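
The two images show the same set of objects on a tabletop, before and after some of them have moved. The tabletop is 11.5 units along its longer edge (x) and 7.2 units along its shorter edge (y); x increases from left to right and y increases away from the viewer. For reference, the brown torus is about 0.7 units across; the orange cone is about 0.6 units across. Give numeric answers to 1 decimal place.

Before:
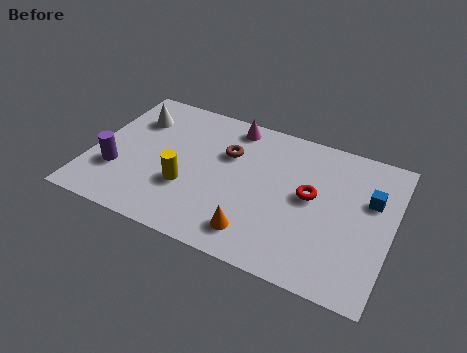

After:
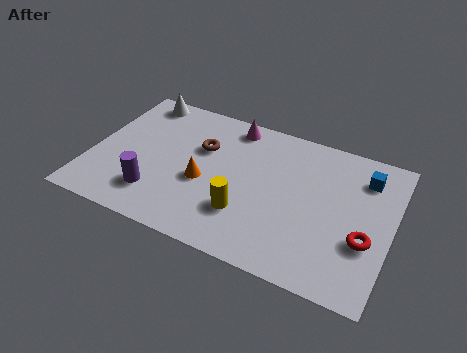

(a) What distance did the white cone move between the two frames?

1.1

The white cone moved from about (1.4, 5.3) to (1.4, 6.4), a distance of √(0.0² + 1.1²) ≈ 1.1.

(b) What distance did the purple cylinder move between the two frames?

1.7

The purple cylinder was near (1.1, 2.3) before and (2.7, 1.7) after, so it travelled √(1.6² + 0.6²) ≈ 1.7 units.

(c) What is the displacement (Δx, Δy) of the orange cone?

(-2.2, 1.7)

The orange cone started near (6.6, 1.3) and ended near (4.4, 3.0).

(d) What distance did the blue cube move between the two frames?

1.0

The blue cube moved from about (10.6, 4.6) to (10.3, 5.6), a distance of √(0.3² + 1.0²) ≈ 1.0.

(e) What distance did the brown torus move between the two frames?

1.0

From (5.1, 4.8) to (4.1, 4.7), the brown torus covered √(1.0² + 0.1²) ≈ 1.0 units.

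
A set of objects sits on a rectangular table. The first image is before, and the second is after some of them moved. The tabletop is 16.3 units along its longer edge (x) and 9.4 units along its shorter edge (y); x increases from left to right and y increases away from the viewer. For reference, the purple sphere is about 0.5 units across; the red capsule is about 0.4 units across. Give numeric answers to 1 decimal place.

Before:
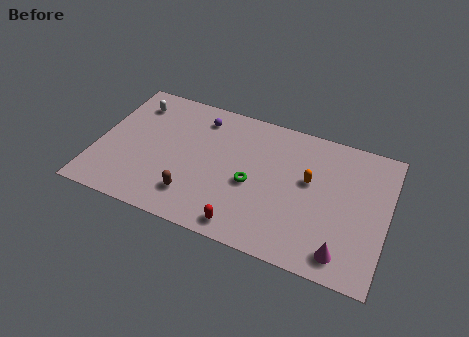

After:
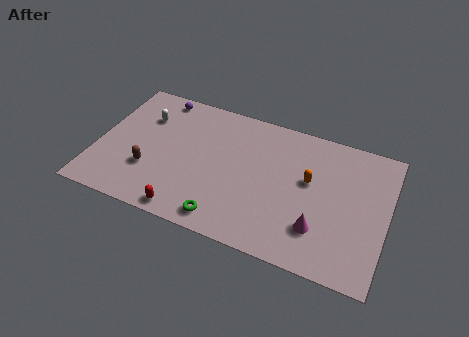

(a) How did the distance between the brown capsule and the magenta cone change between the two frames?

+1.2

Before: roughly 8.4 units apart; after: 9.6. That's 1.2 units further apart.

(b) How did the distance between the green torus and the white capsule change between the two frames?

-0.3

The distance was about 7.9 in the first image and 7.6 in the second, so they moved 0.3 units closer together.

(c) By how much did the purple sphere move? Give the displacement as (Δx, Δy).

(-2.5, 0.7)

The purple sphere started near (5.5, 7.7) and ended near (3.0, 8.4).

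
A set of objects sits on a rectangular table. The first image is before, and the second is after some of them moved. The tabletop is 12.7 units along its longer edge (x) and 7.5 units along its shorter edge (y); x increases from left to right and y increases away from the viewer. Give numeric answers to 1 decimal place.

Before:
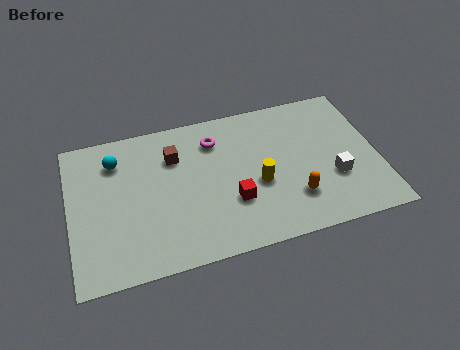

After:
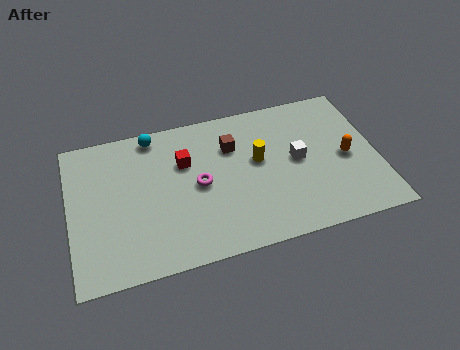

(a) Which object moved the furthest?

the red cube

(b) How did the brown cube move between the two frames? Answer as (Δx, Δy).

(2.4, -0.1)

From the two frames, the brown cube sits at roughly (4.4, 5.4) before and (6.8, 5.3) after.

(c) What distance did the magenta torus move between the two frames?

2.2

From (6.1, 5.8) to (5.3, 3.7), the magenta torus covered √(0.8² + 2.1²) ≈ 2.2 units.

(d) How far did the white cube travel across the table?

1.9

The white cube moved from about (10.8, 2.6) to (9.4, 3.9), a distance of √(1.4² + 1.3²) ≈ 1.9.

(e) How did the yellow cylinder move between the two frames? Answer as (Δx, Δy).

(0.1, 1.2)

From the two frames, the yellow cylinder sits at roughly (7.7, 3.1) before and (7.8, 4.3) after.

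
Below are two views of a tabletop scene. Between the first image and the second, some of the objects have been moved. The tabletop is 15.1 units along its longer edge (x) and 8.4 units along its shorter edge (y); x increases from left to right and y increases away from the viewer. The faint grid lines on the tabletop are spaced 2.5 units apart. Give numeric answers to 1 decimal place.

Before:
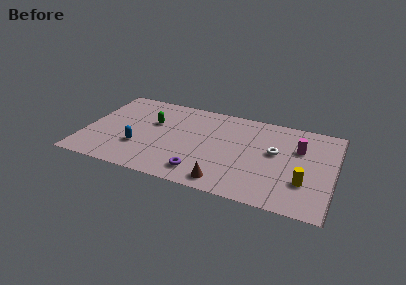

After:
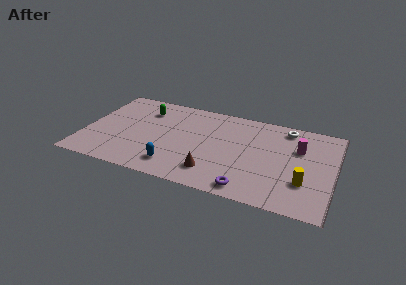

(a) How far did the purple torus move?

2.9

From (7.3, 1.5) to (10.2, 1.0), the purple torus covered √(2.9² + 0.5²) ≈ 2.9 units.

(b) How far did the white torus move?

2.5

The white torus moved from about (11.5, 4.8) to (12.0, 7.3), a distance of √(0.5² + 2.5²) ≈ 2.5.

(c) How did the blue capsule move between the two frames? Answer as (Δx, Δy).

(2.3, -1.1)

The blue capsule started near (3.4, 2.7) and ended near (5.7, 1.6).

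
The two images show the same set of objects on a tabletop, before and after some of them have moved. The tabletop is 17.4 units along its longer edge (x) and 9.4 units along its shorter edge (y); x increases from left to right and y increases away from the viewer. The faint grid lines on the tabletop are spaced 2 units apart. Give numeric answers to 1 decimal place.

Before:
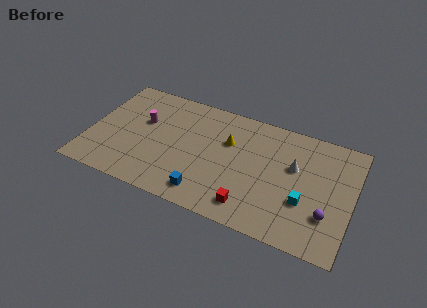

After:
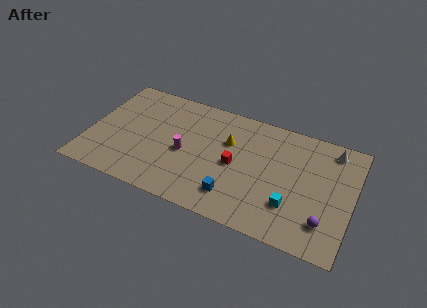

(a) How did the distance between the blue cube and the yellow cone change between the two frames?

-0.5

The distance was about 4.8 in the first image and 4.3 in the second, so they moved 0.5 units closer together.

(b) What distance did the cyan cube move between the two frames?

1.0

The cyan cube moved from about (14.4, 3.3) to (13.6, 2.7), a distance of √(0.8² + 0.6²) ≈ 1.0.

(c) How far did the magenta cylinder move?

3.4

From (3.4, 5.8) to (6.4, 4.2), the magenta cylinder covered √(3.0² + 1.6²) ≈ 3.4 units.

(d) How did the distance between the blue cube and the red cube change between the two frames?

-0.4

They were about 2.9 units apart before and 2.5 after — 0.4 units closer together.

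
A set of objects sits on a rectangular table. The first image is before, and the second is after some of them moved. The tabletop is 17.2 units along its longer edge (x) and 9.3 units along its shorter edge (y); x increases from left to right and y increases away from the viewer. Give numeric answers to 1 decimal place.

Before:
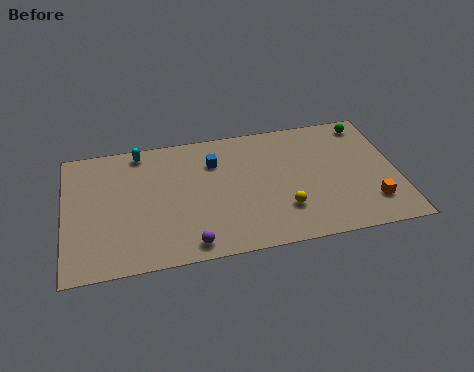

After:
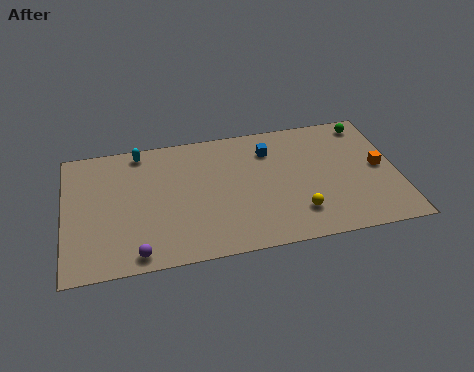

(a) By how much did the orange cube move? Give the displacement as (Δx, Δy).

(0.6, 2.5)

The orange cube started near (15.7, 2.2) and ended near (16.3, 4.7).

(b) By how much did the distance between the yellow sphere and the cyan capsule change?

+0.8

The distance was about 9.2 in the first image and 10.0 in the second, so they moved 0.8 units further apart.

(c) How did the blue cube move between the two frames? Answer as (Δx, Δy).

(2.9, 0.3)

The blue cube was at about (7.8, 6.8) and moved to about (10.7, 7.1).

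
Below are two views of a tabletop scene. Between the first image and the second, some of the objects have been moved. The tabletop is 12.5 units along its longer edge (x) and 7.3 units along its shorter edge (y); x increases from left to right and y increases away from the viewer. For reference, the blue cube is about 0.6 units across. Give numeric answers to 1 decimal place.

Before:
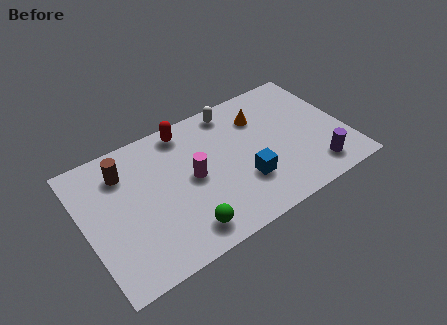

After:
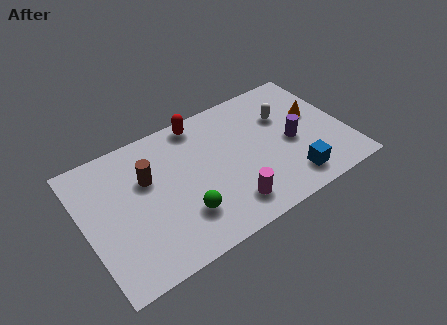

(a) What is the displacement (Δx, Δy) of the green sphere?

(0.1, 0.8)

From the two frames, the green sphere sits at roughly (4.3, 1.2) before and (4.4, 2.0) after.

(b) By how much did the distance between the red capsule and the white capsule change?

+1.9

They were about 2.3 units apart before and 4.2 after — 1.9 units further apart.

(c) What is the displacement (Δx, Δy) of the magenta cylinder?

(1.4, -2.3)

The magenta cylinder was at about (5.1, 3.7) and moved to about (6.5, 1.4).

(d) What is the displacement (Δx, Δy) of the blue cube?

(2.1, -1.0)

From the two frames, the blue cube sits at roughly (7.4, 2.3) before and (9.5, 1.3) after.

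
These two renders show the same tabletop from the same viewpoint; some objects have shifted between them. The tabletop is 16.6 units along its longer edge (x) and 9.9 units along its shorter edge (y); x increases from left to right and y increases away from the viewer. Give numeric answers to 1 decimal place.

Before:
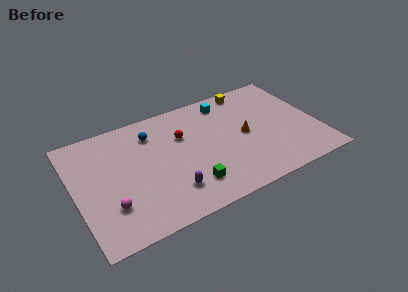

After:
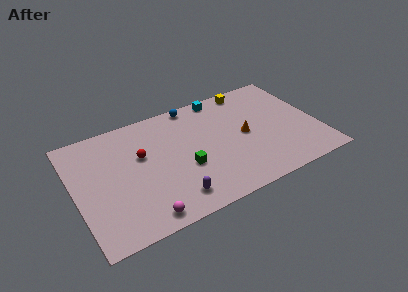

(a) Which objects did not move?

the yellow cube and the orange cone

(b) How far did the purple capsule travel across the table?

0.6

The purple capsule was near (6.1, 2.3) before and (6.2, 1.7) after, so it travelled √(0.1² + 0.6²) ≈ 0.6 units.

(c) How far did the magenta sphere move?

2.6

The magenta sphere was near (2.1, 2.8) before and (4.1, 1.1) after, so it travelled √(2.0² + 1.7²) ≈ 2.6 units.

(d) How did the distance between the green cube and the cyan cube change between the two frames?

-1.0

The distance was about 7.1 in the first image and 6.1 in the second, so they moved 1.0 units closer together.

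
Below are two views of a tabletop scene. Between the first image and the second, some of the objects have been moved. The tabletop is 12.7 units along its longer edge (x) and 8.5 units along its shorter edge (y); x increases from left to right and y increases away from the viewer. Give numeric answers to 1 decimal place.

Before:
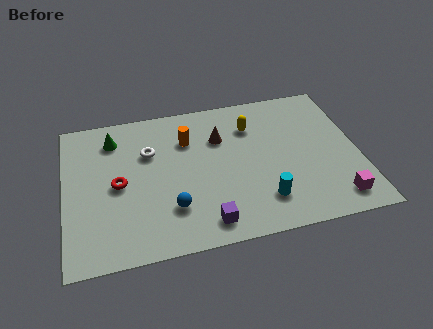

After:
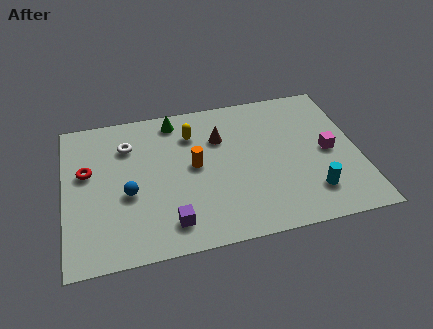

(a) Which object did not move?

the brown cone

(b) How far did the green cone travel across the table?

2.8

The green cone moved from about (2.2, 6.8) to (4.9, 7.4), a distance of √(2.7² + 0.6²) ≈ 2.8.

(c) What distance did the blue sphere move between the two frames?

2.2

The blue sphere moved from about (4.5, 2.3) to (2.7, 3.5), a distance of √(1.8² + 1.2²) ≈ 2.2.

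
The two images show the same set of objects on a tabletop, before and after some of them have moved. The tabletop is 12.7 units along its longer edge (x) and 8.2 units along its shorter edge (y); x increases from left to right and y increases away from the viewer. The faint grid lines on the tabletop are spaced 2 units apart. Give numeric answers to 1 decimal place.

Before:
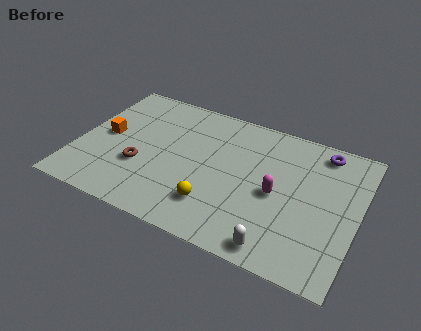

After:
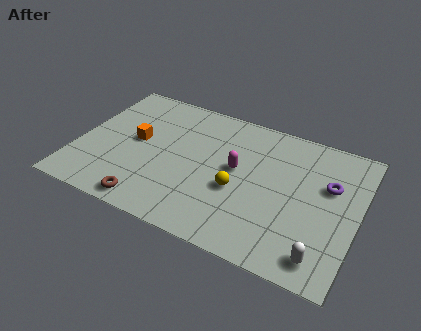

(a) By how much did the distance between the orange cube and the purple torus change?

-1.3

The distance was about 10.0 in the first image and 8.7 in the second, so they moved 1.3 units closer together.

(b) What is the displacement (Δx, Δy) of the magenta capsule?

(-1.9, 0.7)

From the two frames, the magenta capsule sits at roughly (9.1, 3.8) before and (7.2, 4.5) after.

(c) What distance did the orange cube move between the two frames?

1.4

The orange cube was near (1.2, 4.2) before and (2.6, 4.4) after, so it travelled √(1.4² + 0.2²) ≈ 1.4 units.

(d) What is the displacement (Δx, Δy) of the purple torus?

(0.5, -1.9)

The purple torus started near (10.8, 7.1) and ended near (11.3, 5.2).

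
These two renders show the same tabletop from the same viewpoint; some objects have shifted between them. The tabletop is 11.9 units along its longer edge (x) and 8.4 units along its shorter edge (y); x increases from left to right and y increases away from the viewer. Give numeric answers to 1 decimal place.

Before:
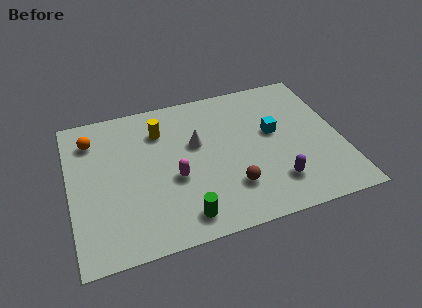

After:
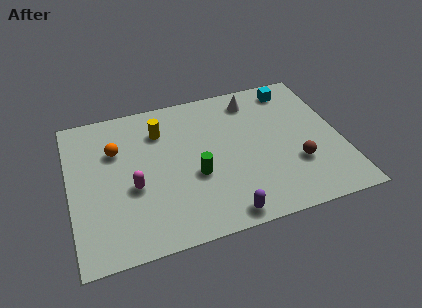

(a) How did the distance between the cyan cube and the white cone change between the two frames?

-1.6

They were about 3.4 units apart before and 1.8 after — 1.6 units closer together.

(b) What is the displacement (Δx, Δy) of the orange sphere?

(1.0, -0.9)

The orange sphere started near (1.1, 6.6) and ended near (2.1, 5.7).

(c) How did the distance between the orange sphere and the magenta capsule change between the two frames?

-2.3

The distance was about 4.7 in the first image and 2.4 in the second, so they moved 2.3 units closer together.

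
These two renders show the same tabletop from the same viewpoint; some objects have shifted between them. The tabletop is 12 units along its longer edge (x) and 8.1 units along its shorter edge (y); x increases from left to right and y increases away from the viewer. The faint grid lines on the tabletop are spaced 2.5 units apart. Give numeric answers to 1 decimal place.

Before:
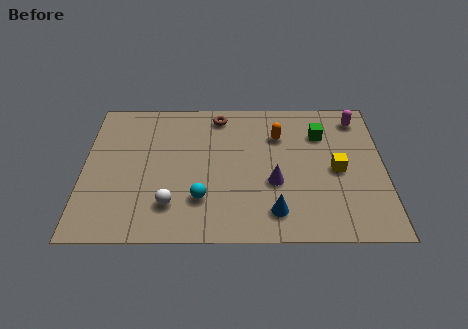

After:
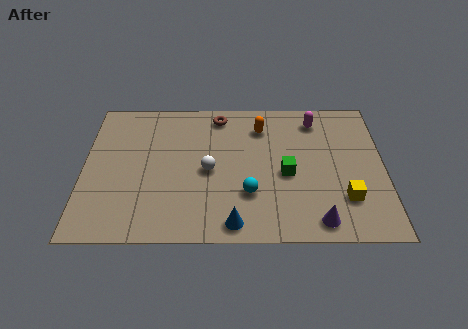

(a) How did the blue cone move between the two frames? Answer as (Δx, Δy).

(-1.6, -0.6)

The blue cone started near (7.6, 1.5) and ended near (6.0, 0.9).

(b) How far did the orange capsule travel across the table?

0.9

From (7.8, 5.8) to (7.1, 6.3), the orange capsule covered √(0.7² + 0.5²) ≈ 0.9 units.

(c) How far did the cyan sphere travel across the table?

1.9

The cyan sphere moved from about (4.7, 2.2) to (6.6, 2.5), a distance of √(1.9² + 0.3²) ≈ 1.9.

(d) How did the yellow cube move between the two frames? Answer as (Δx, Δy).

(0.3, -1.6)

From the two frames, the yellow cube sits at roughly (10.1, 3.8) before and (10.4, 2.2) after.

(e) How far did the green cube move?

2.7

From (9.5, 5.9) to (8.1, 3.6), the green cube covered √(1.4² + 2.3²) ≈ 2.7 units.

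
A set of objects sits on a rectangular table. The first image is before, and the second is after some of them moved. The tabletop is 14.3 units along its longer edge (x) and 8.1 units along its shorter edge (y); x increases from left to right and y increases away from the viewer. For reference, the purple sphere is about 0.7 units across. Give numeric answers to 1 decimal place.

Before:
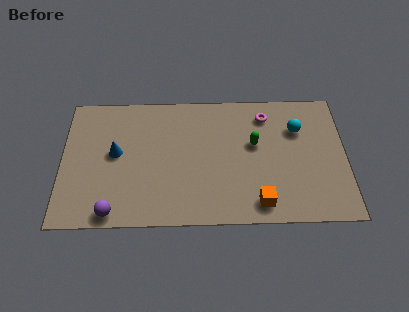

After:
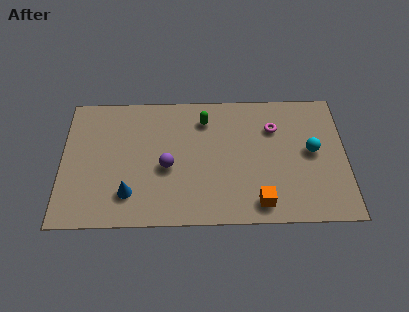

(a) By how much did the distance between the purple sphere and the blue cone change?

-1.1

The distance was about 3.6 in the first image and 2.5 in the second, so they moved 1.1 units closer together.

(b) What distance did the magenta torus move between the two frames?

0.9

The magenta torus moved from about (10.3, 6.6) to (10.7, 5.8), a distance of √(0.4² + 0.8²) ≈ 0.9.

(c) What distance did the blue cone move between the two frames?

2.6

The blue cone moved from about (2.7, 4.4) to (3.4, 1.9), a distance of √(0.7² + 2.5²) ≈ 2.6.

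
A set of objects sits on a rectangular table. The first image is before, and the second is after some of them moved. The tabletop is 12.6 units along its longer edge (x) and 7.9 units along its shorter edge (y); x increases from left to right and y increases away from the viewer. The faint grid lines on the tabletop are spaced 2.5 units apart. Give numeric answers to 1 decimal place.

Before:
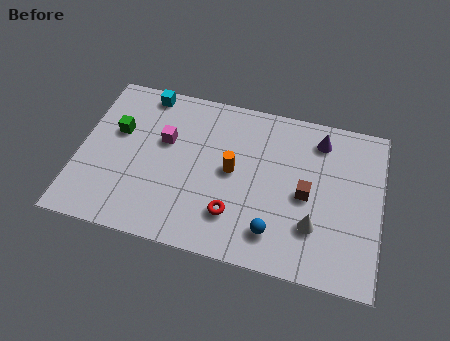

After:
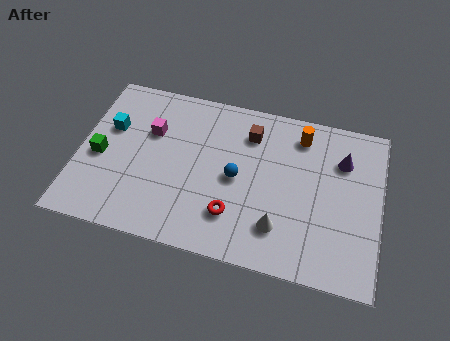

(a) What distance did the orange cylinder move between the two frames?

3.6

The orange cylinder moved from about (6.4, 4.1) to (9.1, 6.5), a distance of √(2.7² + 2.4²) ≈ 3.6.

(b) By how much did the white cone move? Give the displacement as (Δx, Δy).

(-1.4, -0.4)

From the two frames, the white cone sits at roughly (9.9, 2.3) before and (8.5, 1.9) after.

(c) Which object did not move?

the red torus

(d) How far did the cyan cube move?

2.5

The cyan cube was near (2.5, 7.1) before and (1.2, 5.0) after, so it travelled √(1.3² + 2.1²) ≈ 2.5 units.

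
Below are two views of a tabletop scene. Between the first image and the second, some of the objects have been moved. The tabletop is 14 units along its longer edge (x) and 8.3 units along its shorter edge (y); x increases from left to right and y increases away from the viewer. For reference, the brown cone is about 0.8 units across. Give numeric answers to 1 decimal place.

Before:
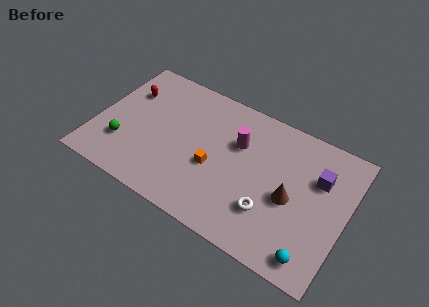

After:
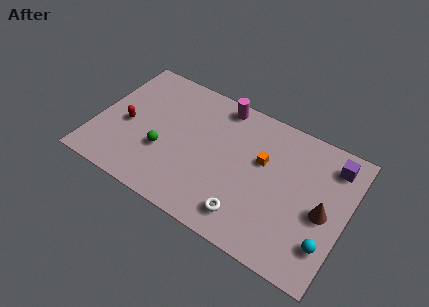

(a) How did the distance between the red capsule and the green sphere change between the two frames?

-1.1

They were about 3.4 units apart before and 2.3 after — 1.1 units closer together.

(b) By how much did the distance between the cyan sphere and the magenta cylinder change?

+2.0

Before: roughly 6.5 units apart; after: 8.5. That's 2.0 units further apart.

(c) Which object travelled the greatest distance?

the orange cube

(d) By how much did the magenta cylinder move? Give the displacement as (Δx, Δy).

(-1.3, 1.9)

The magenta cylinder started near (7.8, 5.5) and ended near (6.5, 7.4).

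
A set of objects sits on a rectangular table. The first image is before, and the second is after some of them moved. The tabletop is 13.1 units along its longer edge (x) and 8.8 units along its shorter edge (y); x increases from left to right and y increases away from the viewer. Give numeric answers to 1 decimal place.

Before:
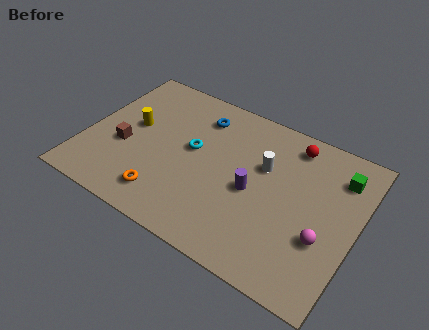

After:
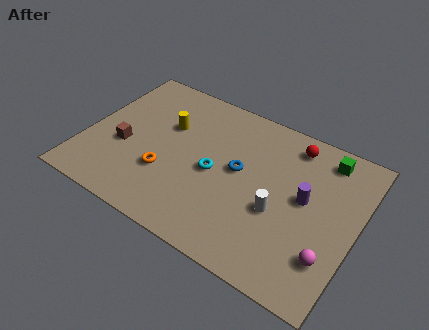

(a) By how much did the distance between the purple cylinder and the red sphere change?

-0.9

They were about 3.8 units apart before and 2.9 after — 0.9 units closer together.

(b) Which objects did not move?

the red sphere and the brown cube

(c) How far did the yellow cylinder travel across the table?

1.8

The yellow cylinder was near (2.1, 4.9) before and (3.7, 5.7) after, so it travelled √(1.6² + 0.8²) ≈ 1.8 units.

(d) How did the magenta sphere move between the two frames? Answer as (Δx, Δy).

(0.4, -0.8)

The magenta sphere started near (11.7, 3.1) and ended near (12.1, 2.3).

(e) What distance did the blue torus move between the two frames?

3.2

From (5.1, 7.0) to (7.4, 4.8), the blue torus covered √(2.3² + 2.2²) ≈ 3.2 units.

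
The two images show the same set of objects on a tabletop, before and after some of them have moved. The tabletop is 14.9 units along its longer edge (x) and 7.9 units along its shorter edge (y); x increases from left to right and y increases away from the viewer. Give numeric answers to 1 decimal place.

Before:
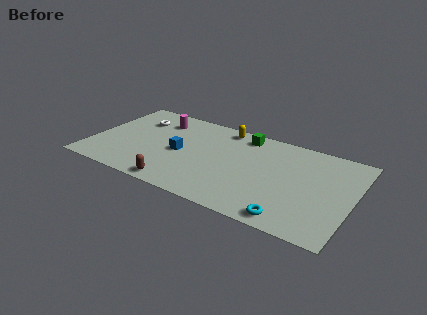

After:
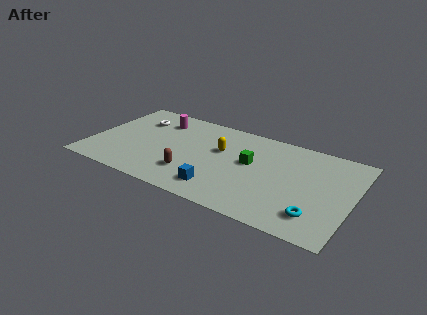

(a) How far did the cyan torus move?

1.5

From (11.8, 0.9) to (13.1, 1.7), the cyan torus covered √(1.3² + 0.8²) ≈ 1.5 units.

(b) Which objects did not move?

the white torus and the magenta cylinder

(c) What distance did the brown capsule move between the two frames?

1.4

The brown capsule moved from about (5.4, 0.8) to (6.0, 2.1), a distance of √(0.6² + 1.3²) ≈ 1.4.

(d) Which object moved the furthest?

the blue cube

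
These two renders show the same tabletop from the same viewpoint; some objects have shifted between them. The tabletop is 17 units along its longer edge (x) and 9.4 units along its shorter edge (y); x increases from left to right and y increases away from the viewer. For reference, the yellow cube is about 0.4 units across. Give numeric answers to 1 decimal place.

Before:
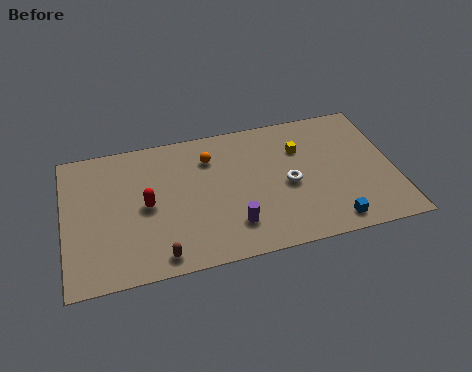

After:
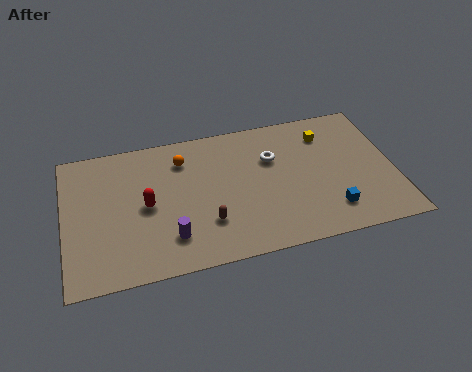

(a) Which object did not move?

the red capsule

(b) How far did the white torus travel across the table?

2.1

The white torus was near (11.5, 4.3) before and (10.8, 6.3) after, so it travelled √(0.7² + 2.0²) ≈ 2.1 units.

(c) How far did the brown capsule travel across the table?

3.0

The brown capsule was near (4.7, 1.1) before and (7.2, 2.7) after, so it travelled √(2.5² + 1.6²) ≈ 3.0 units.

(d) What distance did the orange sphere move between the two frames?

1.4

The orange sphere was near (7.6, 7.1) before and (6.2, 7.3) after, so it travelled √(1.4² + 0.2²) ≈ 1.4 units.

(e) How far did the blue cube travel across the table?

0.8

From (13.5, 1.2) to (13.5, 2.0), the blue cube covered √(0.0² + 0.8²) ≈ 0.8 units.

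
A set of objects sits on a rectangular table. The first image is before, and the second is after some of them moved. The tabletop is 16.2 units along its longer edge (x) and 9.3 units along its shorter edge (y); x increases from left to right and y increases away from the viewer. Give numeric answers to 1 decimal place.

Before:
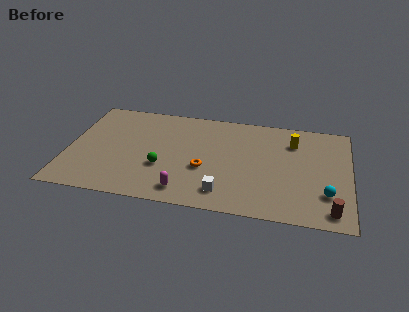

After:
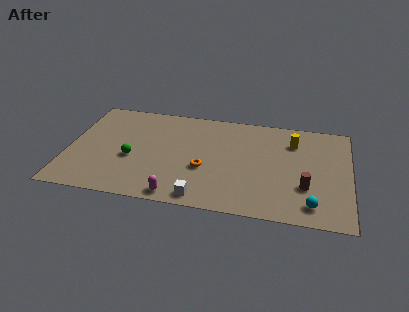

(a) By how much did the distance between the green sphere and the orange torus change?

+1.8

Before: roughly 2.4 units apart; after: 4.2. That's 1.8 units further apart.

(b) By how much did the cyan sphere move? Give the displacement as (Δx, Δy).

(-0.8, -1.1)

From the two frames, the cyan sphere sits at roughly (14.9, 2.6) before and (14.1, 1.5) after.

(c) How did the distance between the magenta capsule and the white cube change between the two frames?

-0.8

Before: roughly 2.2 units apart; after: 1.4. That's 0.8 units closer together.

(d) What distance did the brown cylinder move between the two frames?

2.3

The brown cylinder was near (15.2, 1.2) before and (13.7, 3.0) after, so it travelled √(1.5² + 1.8²) ≈ 2.3 units.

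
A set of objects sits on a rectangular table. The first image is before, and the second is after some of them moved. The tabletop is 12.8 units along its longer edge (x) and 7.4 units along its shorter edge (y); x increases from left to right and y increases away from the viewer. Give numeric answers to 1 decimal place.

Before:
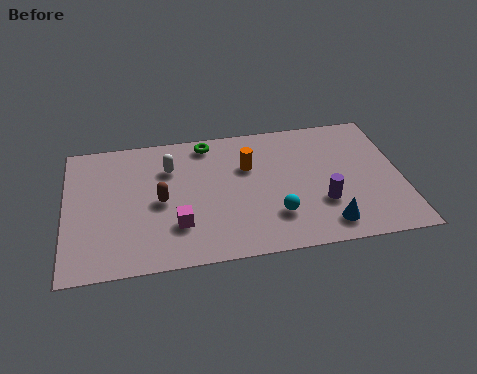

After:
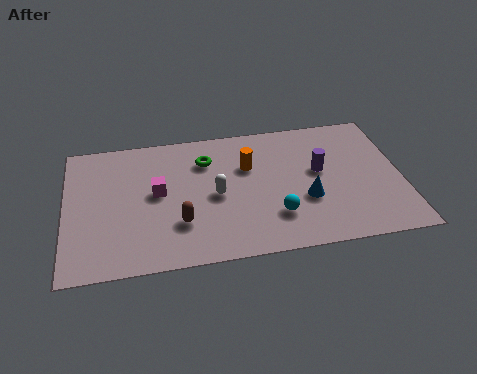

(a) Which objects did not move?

the orange cylinder and the cyan sphere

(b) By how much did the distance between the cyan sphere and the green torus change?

-0.8

They were about 5.1 units apart before and 4.3 after — 0.8 units closer together.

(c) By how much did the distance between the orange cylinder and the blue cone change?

-1.6

The distance was about 4.6 in the first image and 3.0 in the second, so they moved 1.6 units closer together.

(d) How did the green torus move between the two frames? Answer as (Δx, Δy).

(-0.1, -1.0)

The green torus was at about (5.5, 6.5) and moved to about (5.4, 5.5).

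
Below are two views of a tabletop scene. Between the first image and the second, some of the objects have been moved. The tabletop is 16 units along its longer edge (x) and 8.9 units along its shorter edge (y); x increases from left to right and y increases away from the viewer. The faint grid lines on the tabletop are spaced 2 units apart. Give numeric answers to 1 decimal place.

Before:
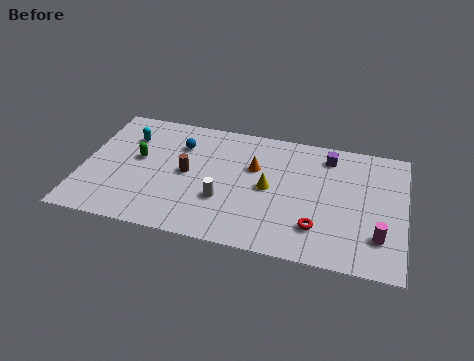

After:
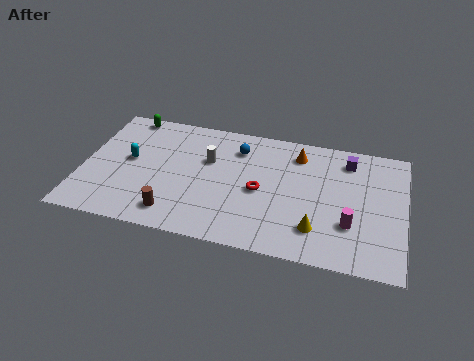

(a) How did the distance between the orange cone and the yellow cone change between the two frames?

+3.7

Before: roughly 1.5 units apart; after: 5.2. That's 3.7 units further apart.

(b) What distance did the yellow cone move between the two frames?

3.4

From (9.3, 4.4) to (11.8, 2.1), the yellow cone covered √(2.5² + 2.3²) ≈ 3.4 units.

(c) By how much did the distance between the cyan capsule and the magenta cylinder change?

-2.1

They were about 13.4 units apart before and 11.3 after — 2.1 units closer together.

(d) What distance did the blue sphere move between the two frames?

2.9

From (4.7, 6.5) to (7.6, 6.9), the blue sphere covered √(2.9² + 0.4²) ≈ 2.9 units.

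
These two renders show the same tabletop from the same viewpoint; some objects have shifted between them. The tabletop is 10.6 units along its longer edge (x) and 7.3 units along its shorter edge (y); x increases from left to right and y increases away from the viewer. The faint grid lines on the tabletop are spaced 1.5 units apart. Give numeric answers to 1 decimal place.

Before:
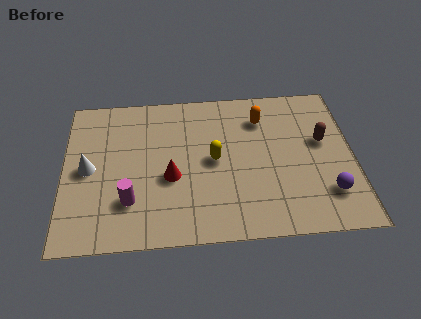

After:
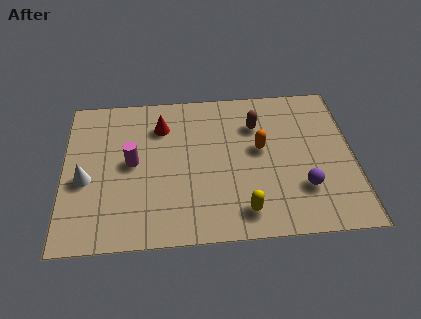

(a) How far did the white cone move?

0.5

The white cone moved from about (0.9, 3.6) to (0.8, 3.1), a distance of √(0.1² + 0.5²) ≈ 0.5.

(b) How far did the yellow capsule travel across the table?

2.7

The yellow capsule moved from about (5.5, 3.7) to (6.5, 1.2), a distance of √(1.0² + 2.5²) ≈ 2.7.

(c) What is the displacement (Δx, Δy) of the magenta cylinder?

(0.1, 1.8)

The magenta cylinder was at about (2.4, 2.0) and moved to about (2.5, 3.8).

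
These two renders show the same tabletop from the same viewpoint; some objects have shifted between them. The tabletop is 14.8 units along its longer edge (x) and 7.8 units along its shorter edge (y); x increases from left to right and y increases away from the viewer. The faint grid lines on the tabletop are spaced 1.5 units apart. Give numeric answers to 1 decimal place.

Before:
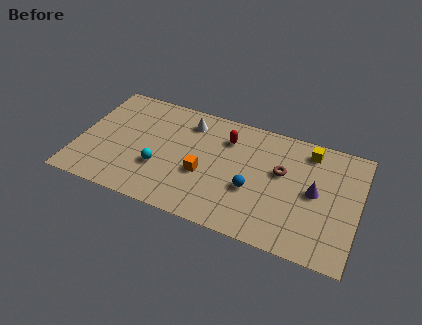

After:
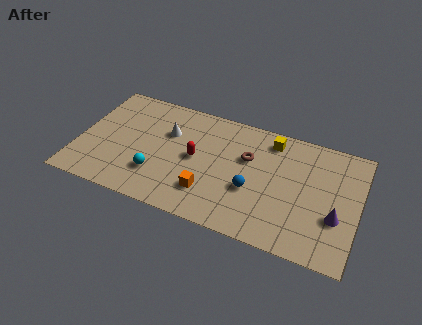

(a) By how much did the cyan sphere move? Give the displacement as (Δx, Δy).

(-0.1, -0.5)

The cyan sphere started near (4.4, 2.7) and ended near (4.3, 2.2).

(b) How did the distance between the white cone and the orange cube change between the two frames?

+0.7

The distance was about 3.4 in the first image and 4.1 in the second, so they moved 0.7 units further apart.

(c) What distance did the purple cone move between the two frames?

1.7

From (12.5, 4.0) to (13.7, 2.8), the purple cone covered √(1.2² + 1.2²) ≈ 1.7 units.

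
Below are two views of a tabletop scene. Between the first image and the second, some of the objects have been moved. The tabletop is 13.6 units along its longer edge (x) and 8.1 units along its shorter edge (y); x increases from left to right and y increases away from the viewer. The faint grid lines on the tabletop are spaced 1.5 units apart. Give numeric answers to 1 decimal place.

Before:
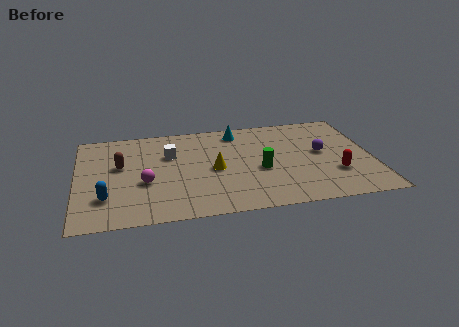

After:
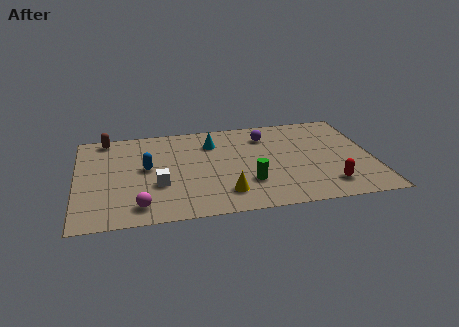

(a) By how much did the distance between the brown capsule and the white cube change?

+2.6

The distance was about 2.4 in the first image and 5.0 in the second, so they moved 2.6 units further apart.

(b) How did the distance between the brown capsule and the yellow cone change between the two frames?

+3.3

The distance was about 4.4 in the first image and 7.7 in the second, so they moved 3.3 units further apart.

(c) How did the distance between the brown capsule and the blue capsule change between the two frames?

+0.7

Before: roughly 2.7 units apart; after: 3.4. That's 0.7 units further apart.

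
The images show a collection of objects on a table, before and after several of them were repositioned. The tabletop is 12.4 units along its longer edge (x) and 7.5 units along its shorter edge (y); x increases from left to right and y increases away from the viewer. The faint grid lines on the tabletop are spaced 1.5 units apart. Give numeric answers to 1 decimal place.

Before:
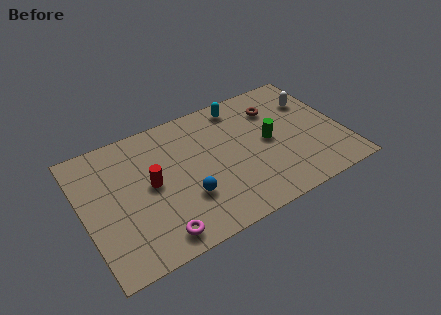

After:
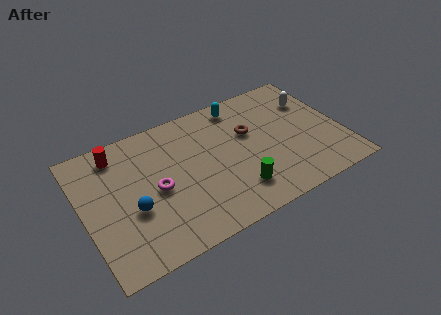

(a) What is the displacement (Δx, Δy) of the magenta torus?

(0.3, 2.5)

The magenta torus started near (3.1, 1.0) and ended near (3.4, 3.5).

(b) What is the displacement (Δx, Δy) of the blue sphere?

(-2.5, 0.5)

The blue sphere started near (4.7, 2.4) and ended near (2.2, 2.9).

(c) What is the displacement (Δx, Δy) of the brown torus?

(-1.4, -0.9)

From the two frames, the brown torus sits at roughly (9.5, 5.6) before and (8.1, 4.7) after.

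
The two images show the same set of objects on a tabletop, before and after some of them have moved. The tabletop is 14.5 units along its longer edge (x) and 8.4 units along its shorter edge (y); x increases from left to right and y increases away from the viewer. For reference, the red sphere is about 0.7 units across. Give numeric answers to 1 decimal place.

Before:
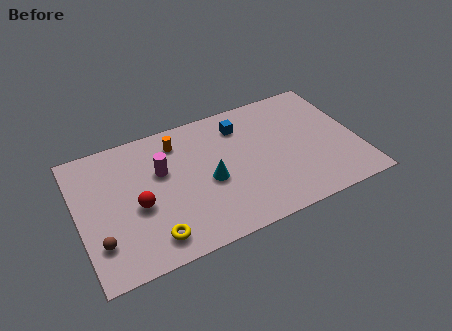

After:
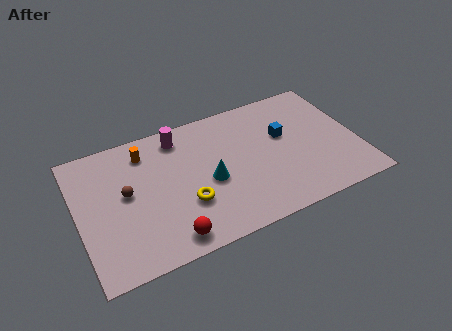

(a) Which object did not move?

the cyan cone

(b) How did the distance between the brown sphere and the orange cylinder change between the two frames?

-3.9

The distance was about 6.4 in the first image and 2.5 in the second, so they moved 3.9 units closer together.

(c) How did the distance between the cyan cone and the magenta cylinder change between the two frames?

+0.8

The distance was about 2.8 in the first image and 3.6 in the second, so they moved 0.8 units further apart.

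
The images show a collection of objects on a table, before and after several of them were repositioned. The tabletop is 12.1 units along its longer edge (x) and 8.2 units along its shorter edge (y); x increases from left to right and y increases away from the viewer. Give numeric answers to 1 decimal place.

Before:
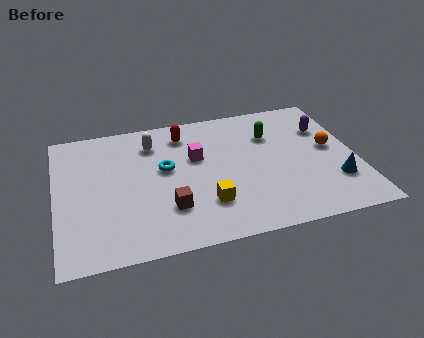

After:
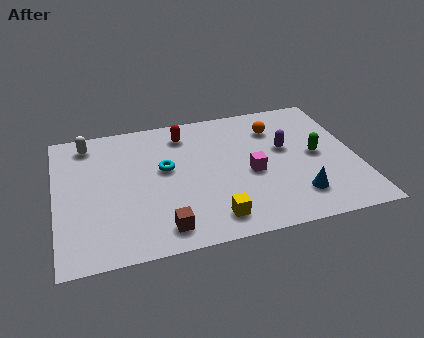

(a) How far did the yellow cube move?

0.9

The yellow cube was near (5.9, 2.2) before and (6.1, 1.3) after, so it travelled √(0.2² + 0.9²) ≈ 0.9 units.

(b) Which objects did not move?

the red capsule and the cyan torus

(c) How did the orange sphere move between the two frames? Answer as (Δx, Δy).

(-2.1, 1.8)

The orange sphere was at about (11.1, 4.4) and moved to about (9.0, 6.2).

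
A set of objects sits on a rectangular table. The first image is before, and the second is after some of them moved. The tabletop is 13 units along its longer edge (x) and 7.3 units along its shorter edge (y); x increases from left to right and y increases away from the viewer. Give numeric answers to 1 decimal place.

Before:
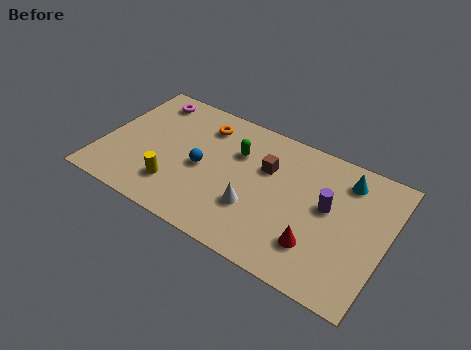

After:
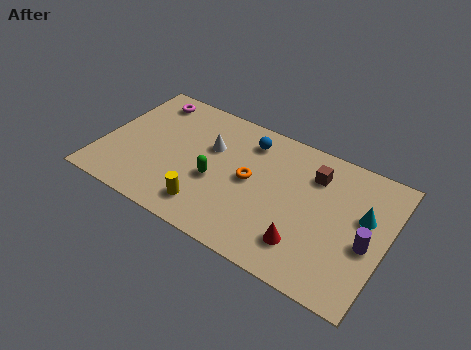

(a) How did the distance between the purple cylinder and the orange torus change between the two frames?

-0.8

Before: roughly 6.2 units apart; after: 5.4. That's 0.8 units closer together.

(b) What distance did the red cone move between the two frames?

0.5

The red cone was near (10.1, 1.9) before and (9.6, 1.7) after, so it travelled √(0.5² + 0.2²) ≈ 0.5 units.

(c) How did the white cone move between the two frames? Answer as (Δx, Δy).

(-2.4, 2.3)

The white cone started near (7.2, 2.4) and ended near (4.8, 4.7).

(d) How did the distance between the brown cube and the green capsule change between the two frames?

+3.5

They were about 1.4 units apart before and 4.9 after — 3.5 units further apart.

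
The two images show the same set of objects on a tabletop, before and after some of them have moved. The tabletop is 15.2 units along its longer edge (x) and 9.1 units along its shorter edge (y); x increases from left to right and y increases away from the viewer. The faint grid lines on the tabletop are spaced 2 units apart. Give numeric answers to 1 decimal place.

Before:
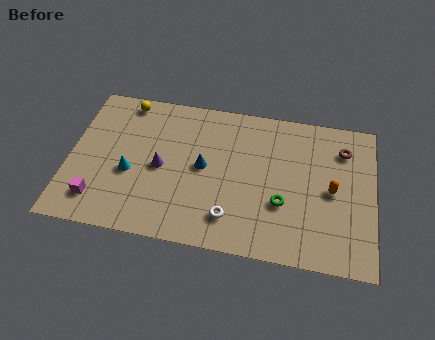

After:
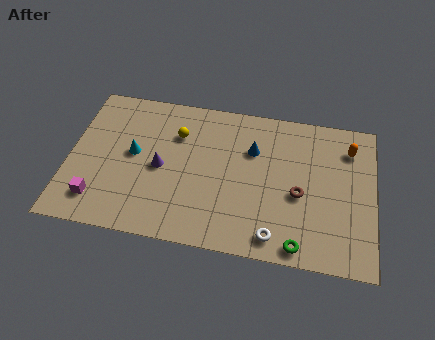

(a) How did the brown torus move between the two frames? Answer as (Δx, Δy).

(-2.1, -3.1)

The brown torus started near (13.6, 7.0) and ended near (11.5, 3.9).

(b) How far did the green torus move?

2.5

From (10.7, 3.2) to (11.6, 0.9), the green torus covered √(0.9² + 2.3²) ≈ 2.5 units.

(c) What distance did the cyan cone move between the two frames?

1.2

From (3.1, 3.7) to (3.2, 4.9), the cyan cone covered √(0.1² + 1.2²) ≈ 1.2 units.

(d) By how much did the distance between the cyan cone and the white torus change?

+2.7

Before: roughly 5.4 units apart; after: 8.1. That's 2.7 units further apart.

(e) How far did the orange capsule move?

2.8

The orange capsule was near (13.1, 4.4) before and (13.9, 7.1) after, so it travelled √(0.8² + 2.7²) ≈ 2.8 units.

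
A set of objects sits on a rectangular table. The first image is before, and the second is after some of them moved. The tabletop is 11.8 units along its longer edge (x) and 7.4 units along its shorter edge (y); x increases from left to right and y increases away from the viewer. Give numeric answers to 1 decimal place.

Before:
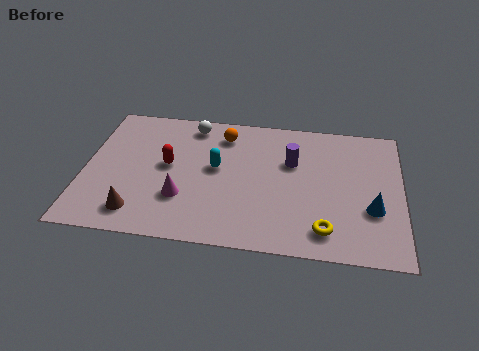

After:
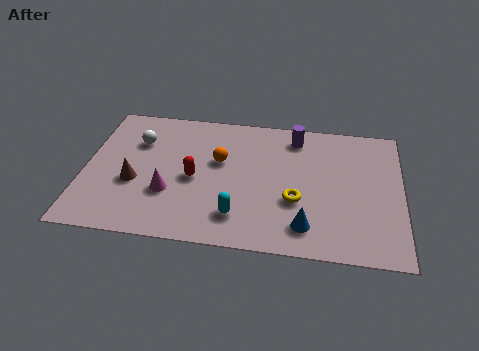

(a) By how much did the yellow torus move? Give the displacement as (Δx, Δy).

(-1.1, 1.4)

The yellow torus started near (9.0, 1.3) and ended near (7.9, 2.7).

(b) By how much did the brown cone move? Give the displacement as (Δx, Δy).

(-0.2, 1.6)

The brown cone was at about (2.1, 1.3) and moved to about (1.9, 2.9).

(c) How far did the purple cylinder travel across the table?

1.4

The purple cylinder moved from about (7.7, 4.8) to (7.8, 6.2), a distance of √(0.1² + 1.4²) ≈ 1.4.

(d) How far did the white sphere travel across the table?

2.3

The white sphere was near (3.9, 6.4) before and (1.9, 5.2) after, so it travelled √(2.0² + 1.2²) ≈ 2.3 units.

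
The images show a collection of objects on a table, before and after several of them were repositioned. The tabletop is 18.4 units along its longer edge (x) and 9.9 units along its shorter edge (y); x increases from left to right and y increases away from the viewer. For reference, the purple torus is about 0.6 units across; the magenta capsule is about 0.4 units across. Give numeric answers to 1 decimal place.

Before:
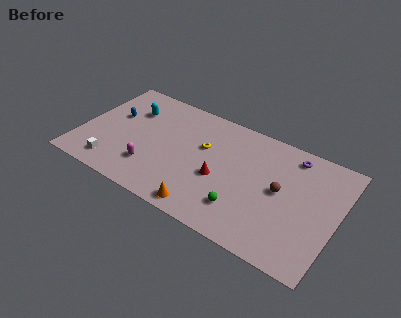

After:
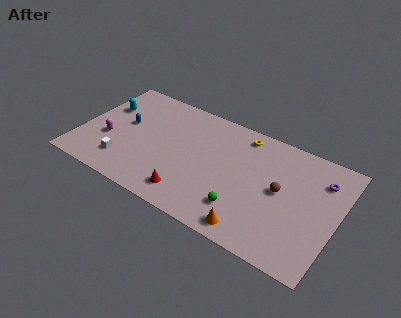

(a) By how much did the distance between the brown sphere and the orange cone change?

-2.1

The distance was about 6.3 in the first image and 4.2 in the second, so they moved 2.1 units closer together.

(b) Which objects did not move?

the green sphere and the brown sphere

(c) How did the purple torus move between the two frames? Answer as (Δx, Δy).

(2.2, -1.0)

From the two frames, the purple torus sits at roughly (14.8, 8.5) before and (17.0, 7.5) after.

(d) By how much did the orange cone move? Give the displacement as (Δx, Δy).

(3.4, 0.1)

The orange cone was at about (9.6, 1.1) and moved to about (13.0, 1.2).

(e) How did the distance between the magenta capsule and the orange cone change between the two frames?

+6.7

Before: roughly 4.5 units apart; after: 11.2. That's 6.7 units further apart.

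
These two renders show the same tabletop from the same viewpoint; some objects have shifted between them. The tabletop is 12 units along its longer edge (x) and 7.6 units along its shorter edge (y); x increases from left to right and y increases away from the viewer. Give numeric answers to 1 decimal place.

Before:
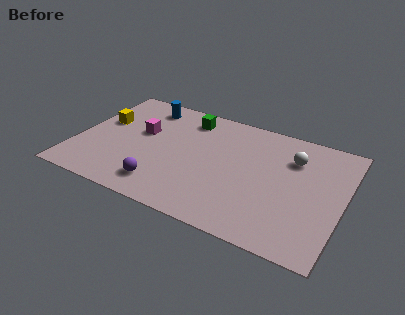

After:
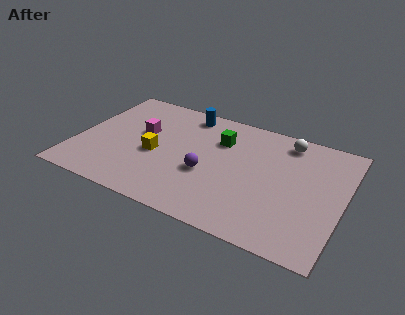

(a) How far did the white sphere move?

1.1

From (9.6, 5.5) to (9.2, 6.5), the white sphere covered √(0.4² + 1.0²) ≈ 1.1 units.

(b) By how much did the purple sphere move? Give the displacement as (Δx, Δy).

(1.8, 1.6)

From the two frames, the purple sphere sits at roughly (4.2, 1.4) before and (6.0, 3.0) after.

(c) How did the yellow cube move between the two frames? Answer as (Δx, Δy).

(2.6, -1.3)

The yellow cube started near (1.0, 4.6) and ended near (3.6, 3.3).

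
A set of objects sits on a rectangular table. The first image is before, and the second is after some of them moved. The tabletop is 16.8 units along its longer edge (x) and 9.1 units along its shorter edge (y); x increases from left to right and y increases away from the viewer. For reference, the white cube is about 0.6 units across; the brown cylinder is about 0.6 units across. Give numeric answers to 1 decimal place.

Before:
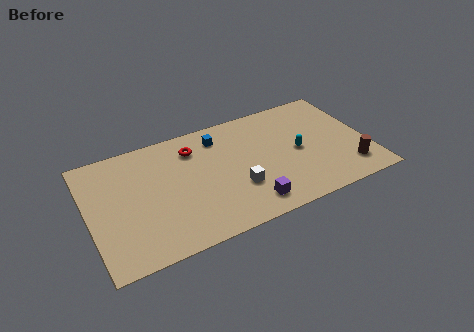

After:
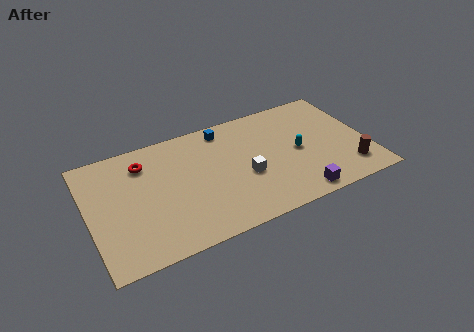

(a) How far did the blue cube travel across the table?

0.6

The blue cube moved from about (8.1, 7.4) to (8.5, 7.9), a distance of √(0.4² + 0.5²) ≈ 0.6.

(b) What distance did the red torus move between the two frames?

3.0

The red torus moved from about (6.5, 7.1) to (3.5, 7.1), a distance of √(3.0² + 0.0²) ≈ 3.0.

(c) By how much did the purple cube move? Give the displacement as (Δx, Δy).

(2.9, -0.5)

From the two frames, the purple cube sits at roughly (9.2, 1.5) before and (12.1, 1.0) after.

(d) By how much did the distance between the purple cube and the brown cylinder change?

-2.8

They were about 6.2 units apart before and 3.4 after — 2.8 units closer together.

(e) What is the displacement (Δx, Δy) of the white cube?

(0.6, 0.7)

From the two frames, the white cube sits at roughly (8.7, 3.0) before and (9.3, 3.7) after.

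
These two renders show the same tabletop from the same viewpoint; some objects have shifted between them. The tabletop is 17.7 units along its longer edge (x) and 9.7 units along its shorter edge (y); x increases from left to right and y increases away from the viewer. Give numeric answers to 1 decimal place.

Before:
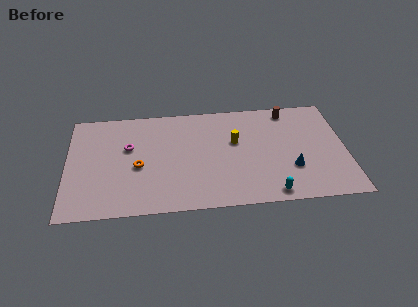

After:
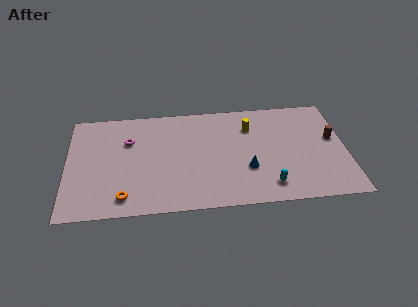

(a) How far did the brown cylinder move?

4.0

The brown cylinder was near (14.2, 8.5) before and (16.9, 5.6) after, so it travelled √(2.7² + 2.9²) ≈ 4.0 units.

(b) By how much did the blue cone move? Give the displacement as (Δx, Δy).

(-2.8, 0.2)

The blue cone started near (14.2, 3.1) and ended near (11.4, 3.3).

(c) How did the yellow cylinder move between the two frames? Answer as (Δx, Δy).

(1.0, 1.3)

The yellow cylinder was at about (10.7, 5.9) and moved to about (11.7, 7.2).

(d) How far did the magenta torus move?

0.6

The magenta torus moved from about (3.9, 6.0) to (3.9, 6.6), a distance of √(0.0² + 0.6²) ≈ 0.6.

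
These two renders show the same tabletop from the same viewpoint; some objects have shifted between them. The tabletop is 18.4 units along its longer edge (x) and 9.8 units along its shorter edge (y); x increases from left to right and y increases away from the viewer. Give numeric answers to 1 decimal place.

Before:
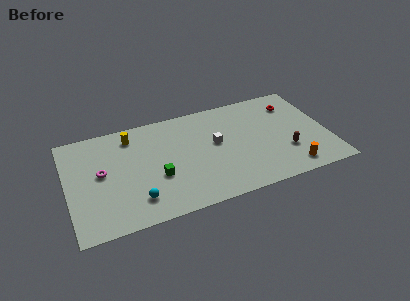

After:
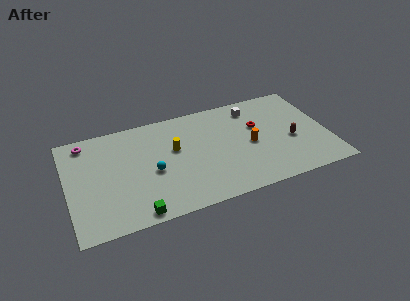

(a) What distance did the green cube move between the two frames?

3.3

The green cube was near (6.2, 3.7) before and (4.5, 0.9) after, so it travelled √(1.7² + 2.8²) ≈ 3.3 units.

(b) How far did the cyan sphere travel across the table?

2.6

The cyan sphere moved from about (4.6, 2.1) to (5.9, 4.3), a distance of √(1.3² + 2.2²) ≈ 2.6.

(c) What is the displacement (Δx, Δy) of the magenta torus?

(-0.9, 3.2)

The magenta torus started near (2.4, 5.3) and ended near (1.5, 8.5).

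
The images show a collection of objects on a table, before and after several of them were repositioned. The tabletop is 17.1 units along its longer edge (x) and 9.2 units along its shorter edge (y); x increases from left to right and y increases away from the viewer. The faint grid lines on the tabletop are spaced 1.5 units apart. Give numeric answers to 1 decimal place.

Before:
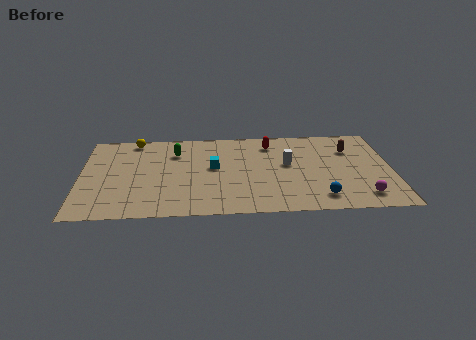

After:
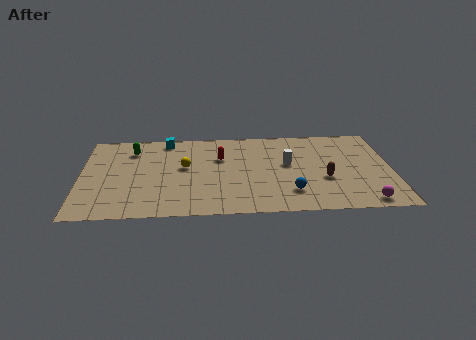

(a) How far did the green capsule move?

2.4

The green capsule moved from about (5.2, 6.8) to (2.8, 7.2), a distance of √(2.4² + 0.4²) ≈ 2.4.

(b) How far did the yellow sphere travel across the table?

4.2

From (2.9, 8.3) to (5.7, 5.2), the yellow sphere covered √(2.8² + 3.1²) ≈ 4.2 units.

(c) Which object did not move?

the white cylinder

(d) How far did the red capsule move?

3.1

From (10.5, 7.5) to (7.7, 6.1), the red capsule covered √(2.8² + 1.4²) ≈ 3.1 units.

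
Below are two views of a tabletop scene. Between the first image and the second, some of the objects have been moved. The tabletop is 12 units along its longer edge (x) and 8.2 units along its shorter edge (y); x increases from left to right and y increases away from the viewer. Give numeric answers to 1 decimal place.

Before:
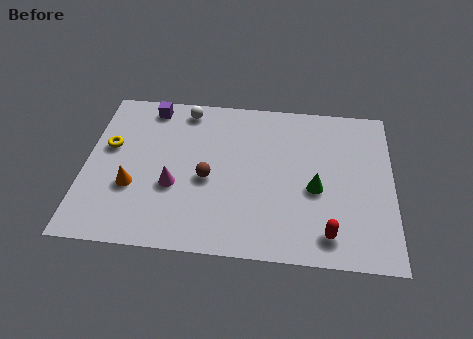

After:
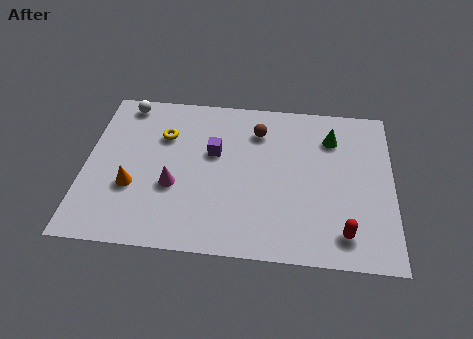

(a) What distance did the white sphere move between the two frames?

2.4

The white sphere moved from about (3.8, 7.2) to (1.4, 7.3), a distance of √(2.4² + 0.1²) ≈ 2.4.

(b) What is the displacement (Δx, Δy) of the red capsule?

(0.6, 0.1)

From the two frames, the red capsule sits at roughly (9.5, 1.3) before and (10.1, 1.4) after.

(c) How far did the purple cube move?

3.4

The purple cube moved from about (2.4, 7.2) to (5.0, 5.0), a distance of √(2.6² + 2.2²) ≈ 3.4.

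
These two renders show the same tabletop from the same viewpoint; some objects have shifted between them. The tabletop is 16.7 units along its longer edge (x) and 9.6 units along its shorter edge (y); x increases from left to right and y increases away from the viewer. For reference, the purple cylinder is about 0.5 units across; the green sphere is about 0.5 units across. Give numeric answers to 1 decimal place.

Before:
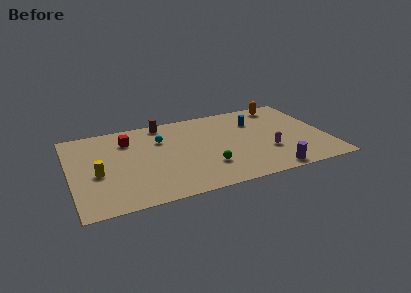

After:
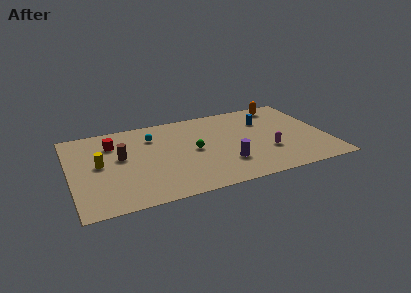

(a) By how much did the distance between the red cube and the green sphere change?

-1.0

The distance was about 6.6 in the first image and 5.6 in the second, so they moved 1.0 units closer together.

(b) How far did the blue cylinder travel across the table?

0.6

From (12.3, 6.9) to (12.9, 6.8), the blue cylinder covered √(0.6² + 0.1²) ≈ 0.6 units.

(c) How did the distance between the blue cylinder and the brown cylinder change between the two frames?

+3.5

Before: roughly 6.2 units apart; after: 9.7. That's 3.5 units further apart.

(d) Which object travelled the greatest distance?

the brown cylinder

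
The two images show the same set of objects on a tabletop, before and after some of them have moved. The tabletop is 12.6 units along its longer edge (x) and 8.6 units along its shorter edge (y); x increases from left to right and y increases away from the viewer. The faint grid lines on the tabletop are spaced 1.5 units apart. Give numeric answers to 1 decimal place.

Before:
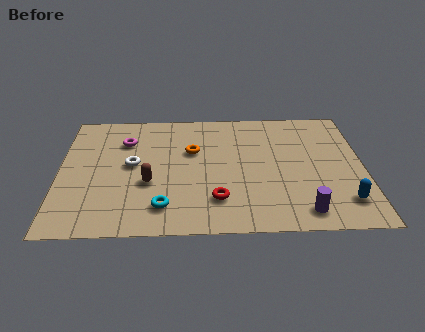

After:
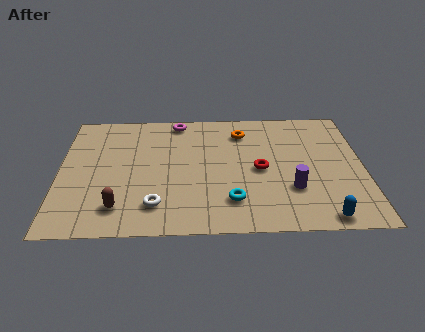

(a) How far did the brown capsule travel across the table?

2.0

From (3.7, 3.3) to (2.5, 1.7), the brown capsule covered √(1.2² + 1.6²) ≈ 2.0 units.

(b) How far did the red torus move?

2.7

The red torus moved from about (6.5, 2.1) to (8.3, 4.1), a distance of √(1.8² + 2.0²) ≈ 2.7.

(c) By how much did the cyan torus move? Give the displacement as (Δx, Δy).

(2.8, 0.3)

The cyan torus started near (4.3, 1.7) and ended near (7.1, 2.0).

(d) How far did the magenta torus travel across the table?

2.6

The magenta torus was near (2.7, 6.3) before and (4.9, 7.7) after, so it travelled √(2.2² + 1.4²) ≈ 2.6 units.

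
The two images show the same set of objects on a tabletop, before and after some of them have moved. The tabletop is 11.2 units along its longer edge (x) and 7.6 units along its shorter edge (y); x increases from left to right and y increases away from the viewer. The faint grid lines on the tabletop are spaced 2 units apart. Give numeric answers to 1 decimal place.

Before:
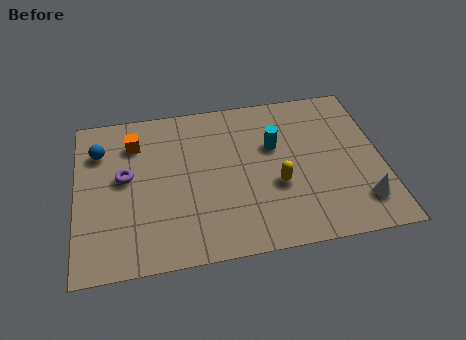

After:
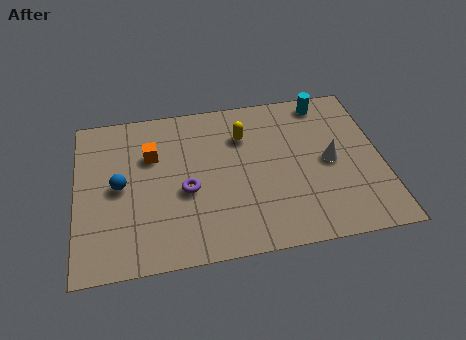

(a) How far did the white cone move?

2.3

The white cone was near (10.3, 1.6) before and (9.3, 3.7) after, so it travelled √(1.0² + 2.1²) ≈ 2.3 units.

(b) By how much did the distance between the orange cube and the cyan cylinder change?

+1.5

Before: roughly 5.2 units apart; after: 6.7. That's 1.5 units further apart.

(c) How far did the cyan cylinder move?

2.8

The cyan cylinder was near (7.3, 4.8) before and (9.3, 6.7) after, so it travelled √(2.0² + 1.9²) ≈ 2.8 units.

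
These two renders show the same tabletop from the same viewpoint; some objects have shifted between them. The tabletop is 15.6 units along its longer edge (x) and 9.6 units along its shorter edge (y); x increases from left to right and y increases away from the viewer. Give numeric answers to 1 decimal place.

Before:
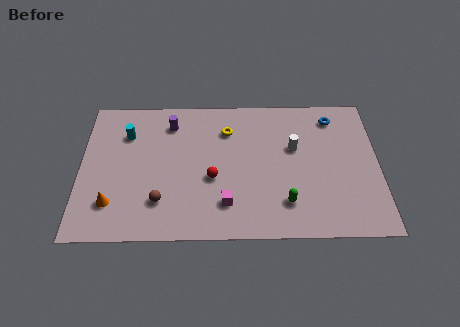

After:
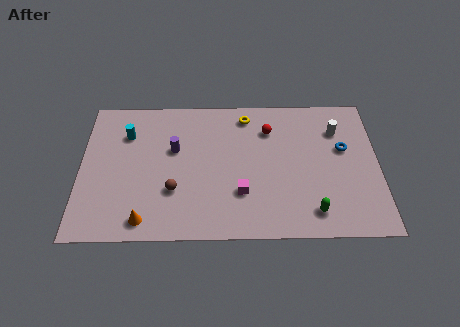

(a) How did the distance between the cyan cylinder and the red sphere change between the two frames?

+2.0

Before: roughly 5.5 units apart; after: 7.5. That's 2.0 units further apart.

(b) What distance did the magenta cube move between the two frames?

1.1

The magenta cube was near (7.6, 2.2) before and (8.4, 2.9) after, so it travelled √(0.8² + 0.7²) ≈ 1.1 units.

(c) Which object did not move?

the cyan cylinder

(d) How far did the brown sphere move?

1.0

The brown sphere moved from about (4.2, 2.4) to (4.9, 3.1), a distance of √(0.7² + 0.7²) ≈ 1.0.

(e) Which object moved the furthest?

the red sphere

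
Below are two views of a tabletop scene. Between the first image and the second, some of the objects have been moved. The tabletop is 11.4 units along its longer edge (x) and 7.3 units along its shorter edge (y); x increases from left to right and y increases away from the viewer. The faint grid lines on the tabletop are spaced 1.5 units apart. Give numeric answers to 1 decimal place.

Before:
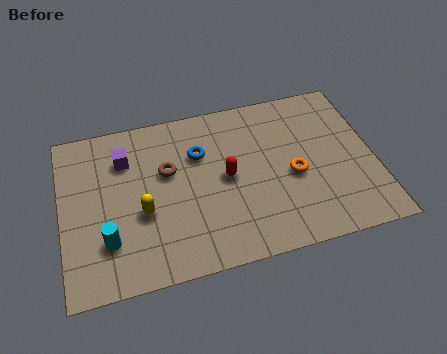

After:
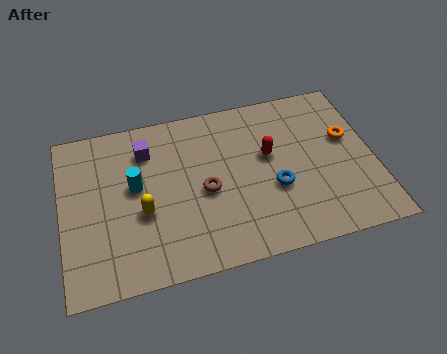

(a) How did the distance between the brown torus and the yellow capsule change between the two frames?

+0.4

Before: roughly 1.9 units apart; after: 2.3. That's 0.4 units further apart.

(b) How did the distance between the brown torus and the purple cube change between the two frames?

+1.3

The distance was about 1.7 in the first image and 3.0 in the second, so they moved 1.3 units further apart.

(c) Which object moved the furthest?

the blue torus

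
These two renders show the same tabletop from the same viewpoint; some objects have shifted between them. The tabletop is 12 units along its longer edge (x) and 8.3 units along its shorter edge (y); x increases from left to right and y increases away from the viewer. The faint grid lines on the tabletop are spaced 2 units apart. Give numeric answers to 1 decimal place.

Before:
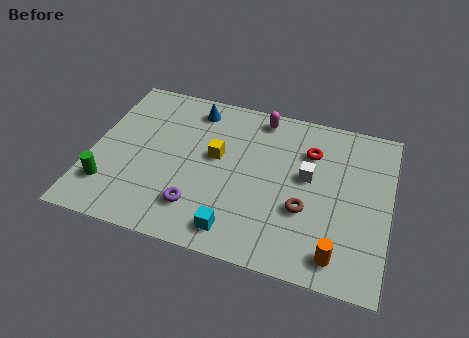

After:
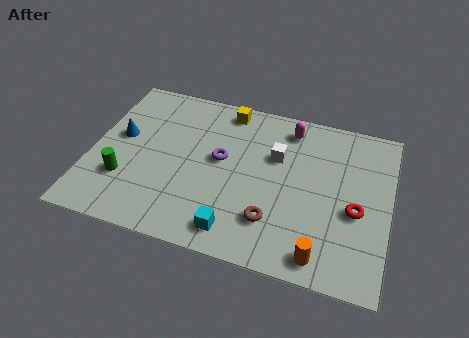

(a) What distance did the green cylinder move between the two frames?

0.8

From (0.9, 2.0) to (1.5, 2.5), the green cylinder covered √(0.6² + 0.5²) ≈ 0.8 units.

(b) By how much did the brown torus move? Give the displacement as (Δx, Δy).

(-1.2, -0.9)

From the two frames, the brown torus sits at roughly (8.7, 3.0) before and (7.5, 2.1) after.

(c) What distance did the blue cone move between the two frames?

3.6

The blue cone was near (3.9, 7.0) before and (1.1, 4.7) after, so it travelled √(2.8² + 2.3²) ≈ 3.6 units.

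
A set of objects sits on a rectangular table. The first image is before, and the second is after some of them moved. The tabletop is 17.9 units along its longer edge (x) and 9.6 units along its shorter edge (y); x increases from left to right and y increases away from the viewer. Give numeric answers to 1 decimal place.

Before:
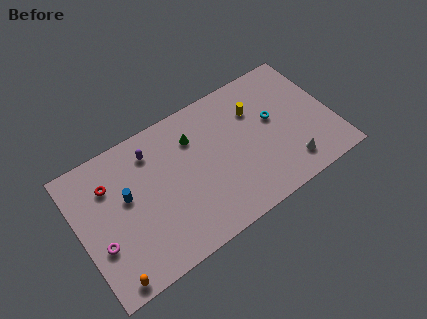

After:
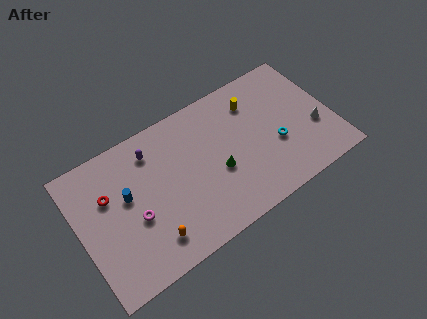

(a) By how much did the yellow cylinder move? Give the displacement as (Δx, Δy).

(0.0, 0.6)

The yellow cylinder was at about (12.8, 6.8) and moved to about (12.8, 7.4).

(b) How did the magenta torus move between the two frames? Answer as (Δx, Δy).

(2.5, 0.5)

The magenta torus started near (1.2, 3.4) and ended near (3.7, 3.9).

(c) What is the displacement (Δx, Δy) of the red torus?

(-0.2, -0.7)

The red torus was at about (2.4, 7.0) and moved to about (2.2, 6.3).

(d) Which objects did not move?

the purple capsule and the blue cylinder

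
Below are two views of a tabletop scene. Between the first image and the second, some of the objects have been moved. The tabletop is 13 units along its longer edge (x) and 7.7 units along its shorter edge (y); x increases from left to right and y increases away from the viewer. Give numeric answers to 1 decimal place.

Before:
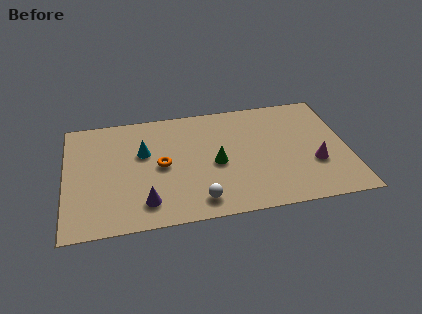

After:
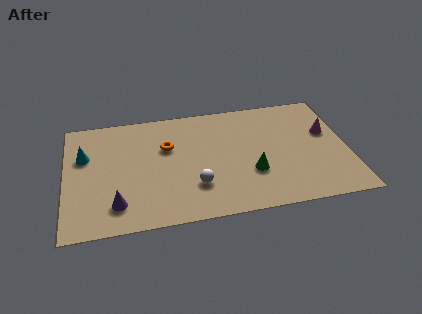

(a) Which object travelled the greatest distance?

the cyan cone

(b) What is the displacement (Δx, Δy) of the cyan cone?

(-2.7, 0.2)

From the two frames, the cyan cone sits at roughly (3.6, 4.8) before and (0.9, 5.0) after.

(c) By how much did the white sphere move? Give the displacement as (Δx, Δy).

(-0.1, 1.0)

The white sphere started near (6.0, 1.2) and ended near (5.9, 2.2).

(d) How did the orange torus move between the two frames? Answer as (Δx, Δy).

(0.3, 1.2)

The orange torus was at about (4.4, 3.8) and moved to about (4.7, 5.0).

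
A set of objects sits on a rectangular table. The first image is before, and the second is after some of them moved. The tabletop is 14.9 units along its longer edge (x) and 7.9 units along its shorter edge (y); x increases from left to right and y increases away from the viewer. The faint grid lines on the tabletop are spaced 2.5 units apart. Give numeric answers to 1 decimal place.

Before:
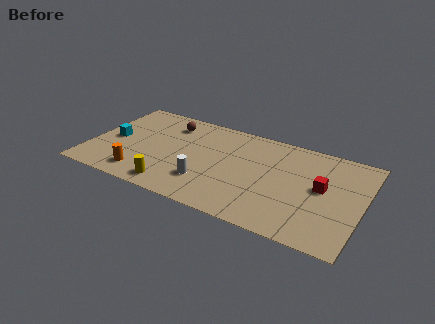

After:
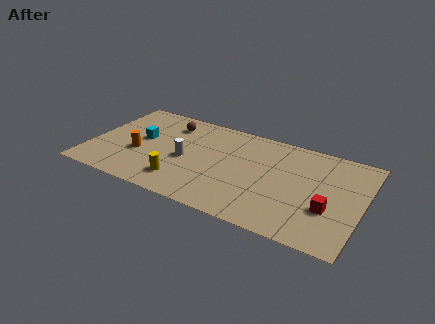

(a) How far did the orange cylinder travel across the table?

1.7

The orange cylinder moved from about (3.1, 1.4) to (2.7, 3.1), a distance of √(0.4² + 1.7²) ≈ 1.7.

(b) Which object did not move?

the brown sphere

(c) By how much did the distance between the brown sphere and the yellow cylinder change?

-0.5

They were about 5.3 units apart before and 4.8 after — 0.5 units closer together.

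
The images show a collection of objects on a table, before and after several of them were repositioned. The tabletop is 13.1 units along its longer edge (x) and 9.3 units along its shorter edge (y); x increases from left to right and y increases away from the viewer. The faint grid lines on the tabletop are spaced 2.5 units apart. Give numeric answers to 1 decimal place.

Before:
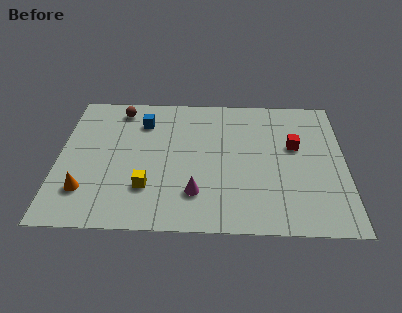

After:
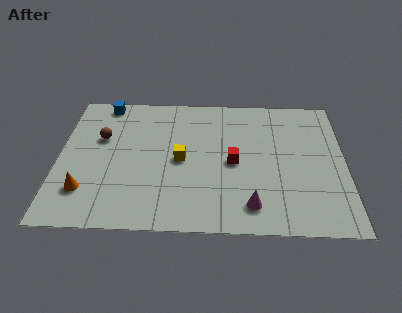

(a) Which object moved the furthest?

the red cube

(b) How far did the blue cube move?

2.2

The blue cube was near (3.8, 7.1) before and (2.0, 8.4) after, so it travelled √(1.8² + 1.3²) ≈ 2.2 units.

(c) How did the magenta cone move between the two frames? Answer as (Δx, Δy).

(2.5, -0.7)

The magenta cone was at about (6.3, 2.3) and moved to about (8.8, 1.6).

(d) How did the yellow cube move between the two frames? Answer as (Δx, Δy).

(1.5, 1.9)

The yellow cube was at about (4.1, 2.6) and moved to about (5.6, 4.5).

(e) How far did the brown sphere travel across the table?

2.2

From (2.7, 8.0) to (1.9, 5.9), the brown sphere covered √(0.8² + 2.1²) ≈ 2.2 units.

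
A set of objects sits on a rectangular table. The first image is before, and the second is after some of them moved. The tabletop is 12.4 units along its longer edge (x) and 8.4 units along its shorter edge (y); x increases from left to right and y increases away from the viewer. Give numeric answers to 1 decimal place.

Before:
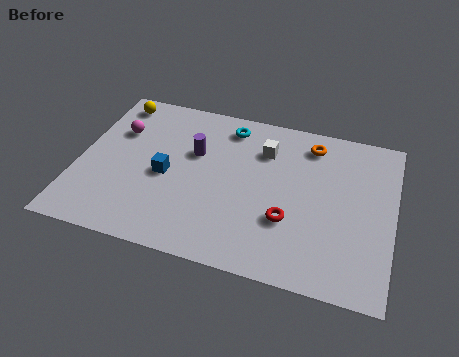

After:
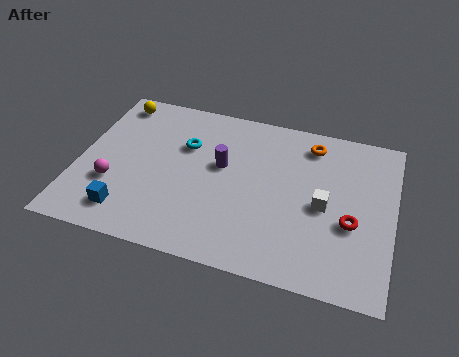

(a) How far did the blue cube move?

2.6

From (3.5, 3.8) to (2.2, 1.5), the blue cube covered √(1.3² + 2.3²) ≈ 2.6 units.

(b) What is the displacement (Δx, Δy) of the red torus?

(2.4, 0.5)

The red torus started near (8.4, 2.8) and ended near (10.8, 3.3).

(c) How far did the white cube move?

3.4

The white cube was near (7.2, 6.2) before and (9.7, 3.9) after, so it travelled √(2.5² + 2.3²) ≈ 3.4 units.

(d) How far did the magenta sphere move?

2.9

From (1.4, 5.7) to (1.5, 2.8), the magenta sphere covered √(0.1² + 2.9²) ≈ 2.9 units.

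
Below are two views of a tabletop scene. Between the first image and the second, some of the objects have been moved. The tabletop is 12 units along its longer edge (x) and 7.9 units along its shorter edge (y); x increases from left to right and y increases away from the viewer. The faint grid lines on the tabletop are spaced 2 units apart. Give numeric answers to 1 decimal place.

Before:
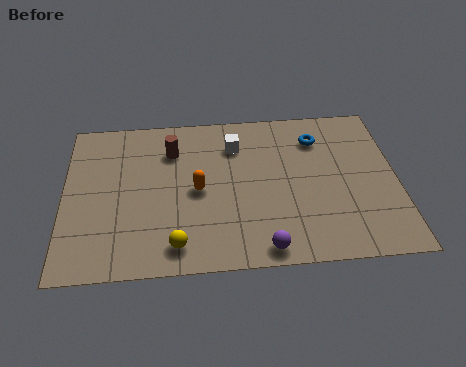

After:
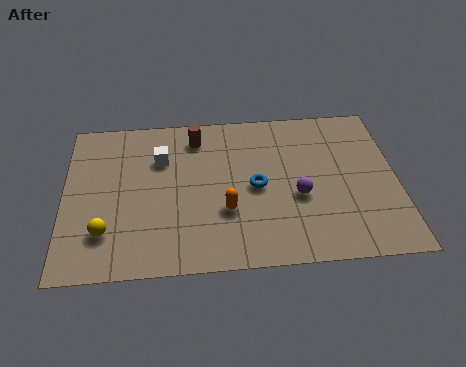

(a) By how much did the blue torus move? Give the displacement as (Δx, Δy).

(-2.3, -2.3)

The blue torus started near (9.2, 6.1) and ended near (6.9, 3.8).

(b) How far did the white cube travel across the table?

2.7

From (6.2, 6.0) to (3.5, 5.5), the white cube covered √(2.7² + 0.5²) ≈ 2.7 units.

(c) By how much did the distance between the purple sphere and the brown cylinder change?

-1.1

Before: roughly 6.0 units apart; after: 4.9. That's 1.1 units closer together.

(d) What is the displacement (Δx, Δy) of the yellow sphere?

(-2.5, 0.8)

From the two frames, the yellow sphere sits at roughly (4.0, 1.2) before and (1.5, 2.0) after.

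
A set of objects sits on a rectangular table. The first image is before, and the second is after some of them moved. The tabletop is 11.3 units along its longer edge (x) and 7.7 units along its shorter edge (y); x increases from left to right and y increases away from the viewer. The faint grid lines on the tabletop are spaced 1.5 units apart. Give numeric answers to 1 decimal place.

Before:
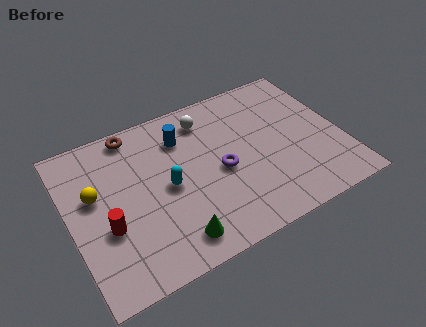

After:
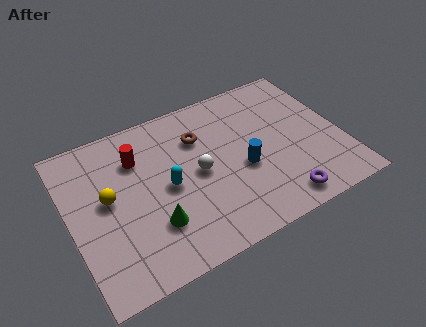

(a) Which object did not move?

the cyan capsule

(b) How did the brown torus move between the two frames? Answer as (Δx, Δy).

(2.6, -1.4)

From the two frames, the brown torus sits at roughly (3.0, 6.9) before and (5.6, 5.5) after.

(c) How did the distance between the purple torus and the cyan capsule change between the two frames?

+2.9

They were about 2.2 units apart before and 5.1 after — 2.9 units further apart.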